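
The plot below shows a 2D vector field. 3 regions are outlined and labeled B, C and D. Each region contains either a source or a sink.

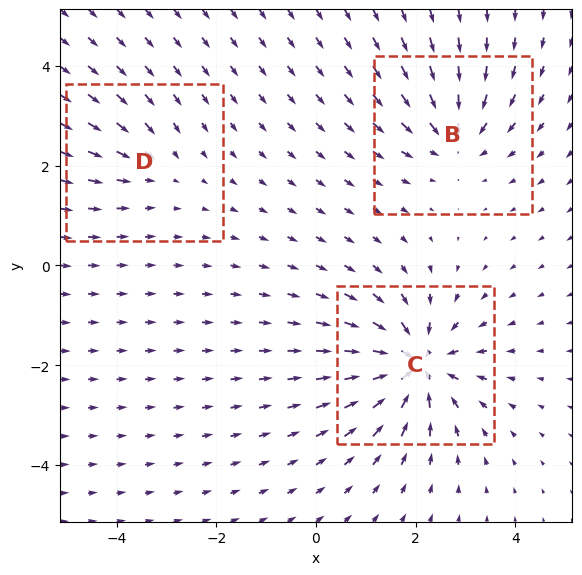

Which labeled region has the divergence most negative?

C

Divergence at each region's feature centre — B: about -4, C: about -6, D: about -2. Region C is most negative.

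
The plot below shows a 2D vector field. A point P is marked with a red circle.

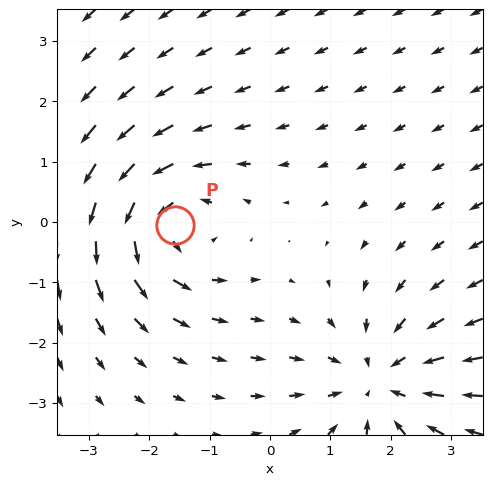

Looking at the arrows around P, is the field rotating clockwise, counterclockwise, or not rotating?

counterclockwise

Near P at (-1.6, -0.1) the arrows circulate counterclockwise. The curl (z-component) there is about +5; positive curl means counterclockwise rotation.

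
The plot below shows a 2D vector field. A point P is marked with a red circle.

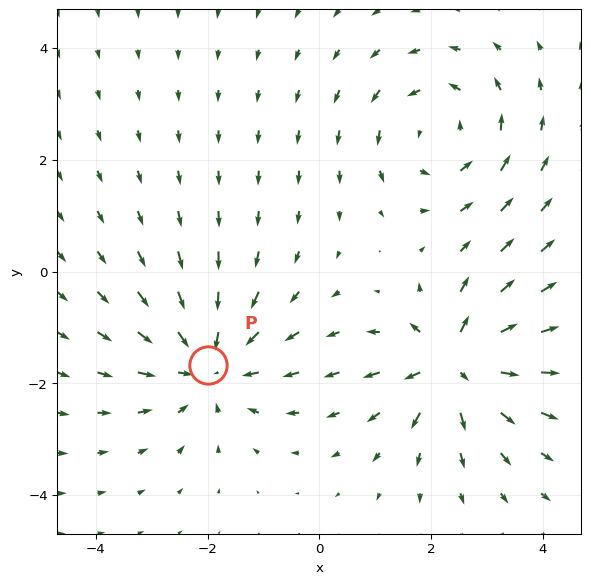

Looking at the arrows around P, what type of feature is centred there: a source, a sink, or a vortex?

sink

At P (-2.0, -1.7) the arrows converge inward. Divergence about -4, curl ≈0 — negative divergence with near-zero curl is a sink.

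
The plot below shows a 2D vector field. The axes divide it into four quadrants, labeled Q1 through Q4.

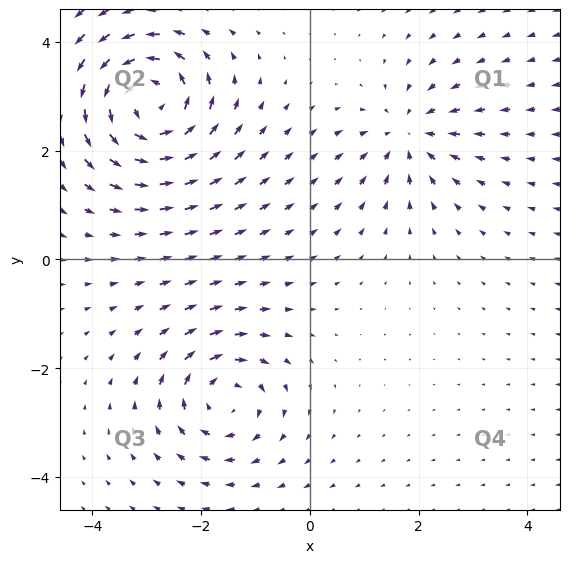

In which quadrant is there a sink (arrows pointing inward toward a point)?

The sink sits at approximately (1.8, 2.3), which lies in quadrant Q1. The divergence there is about -4, negative as expected for a sink.

Q1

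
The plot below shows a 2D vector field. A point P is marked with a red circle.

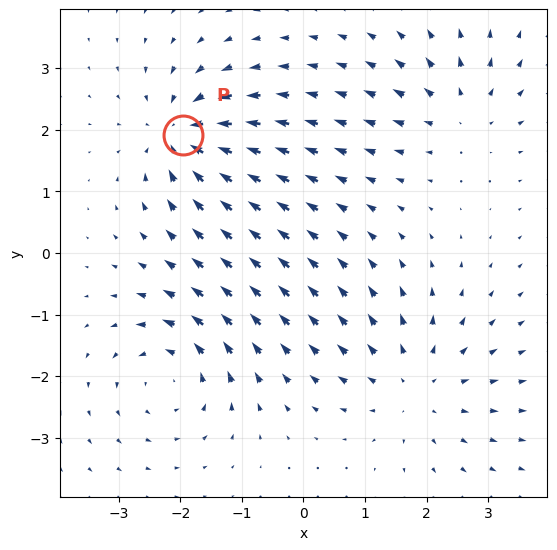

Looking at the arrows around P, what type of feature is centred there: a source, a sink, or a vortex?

sink

At P (-2.0, 1.9) the arrows converge inward. Divergence about -6, curl ≈0 — negative divergence with near-zero curl is a sink.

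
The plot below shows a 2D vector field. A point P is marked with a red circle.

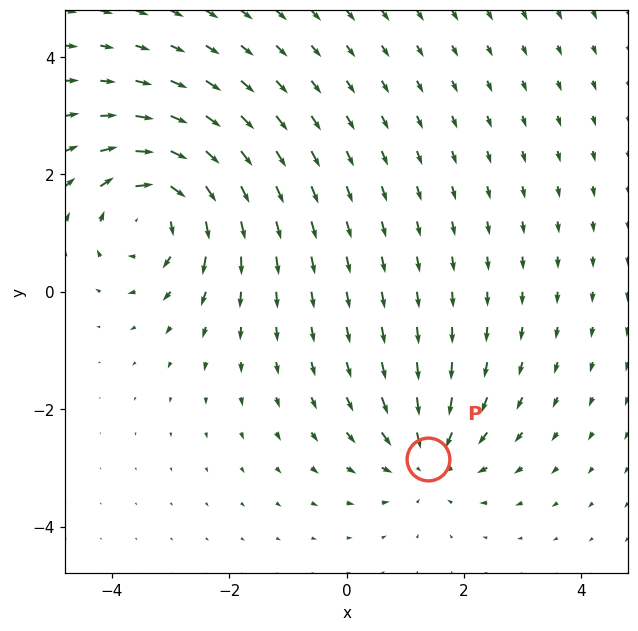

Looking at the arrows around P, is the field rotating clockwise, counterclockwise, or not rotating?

Near P at (1.4, -2.9) the arrows show no circulation. The curl there is ≈0.

not rotating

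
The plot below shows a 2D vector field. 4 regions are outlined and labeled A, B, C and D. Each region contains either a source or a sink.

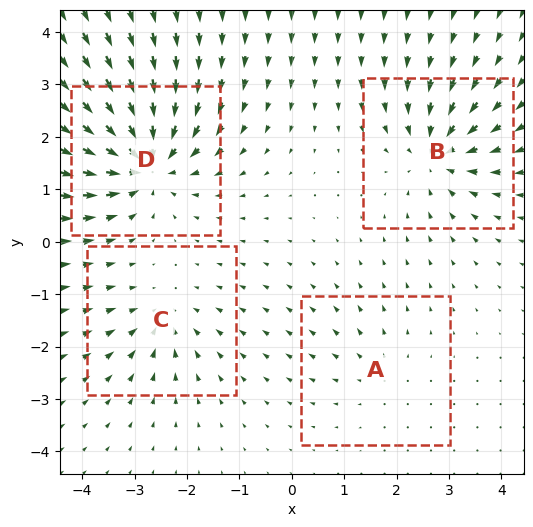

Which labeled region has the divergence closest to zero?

A

Divergence at each region's feature centre — A: about +2, B: about -6, C: about -4, D: about -8. Region A is closest to zero.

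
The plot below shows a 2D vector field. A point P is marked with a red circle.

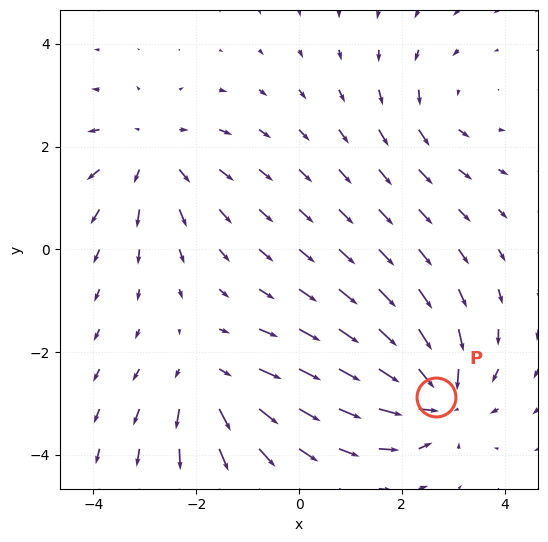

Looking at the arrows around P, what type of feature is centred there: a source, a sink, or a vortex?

sink

At P (2.7, -2.9) the arrows converge inward. Divergence about -5, curl ≈0 — negative divergence with near-zero curl is a sink.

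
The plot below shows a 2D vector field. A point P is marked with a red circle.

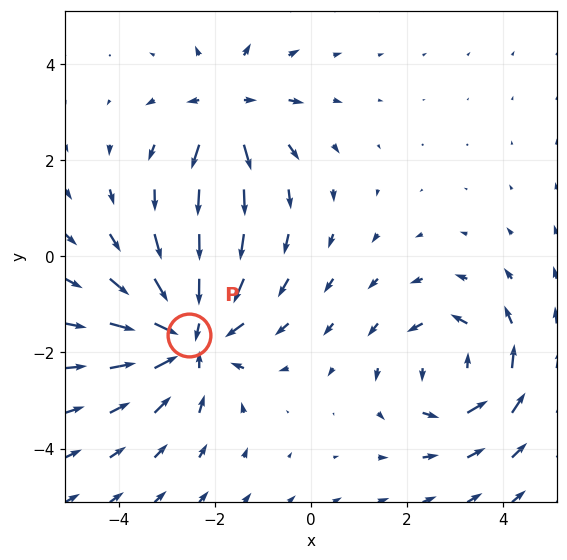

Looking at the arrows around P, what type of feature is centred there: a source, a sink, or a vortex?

At P (-2.5, -1.6) the arrows converge inward. Divergence about -4, curl ≈0 — negative divergence with near-zero curl is a sink.

sink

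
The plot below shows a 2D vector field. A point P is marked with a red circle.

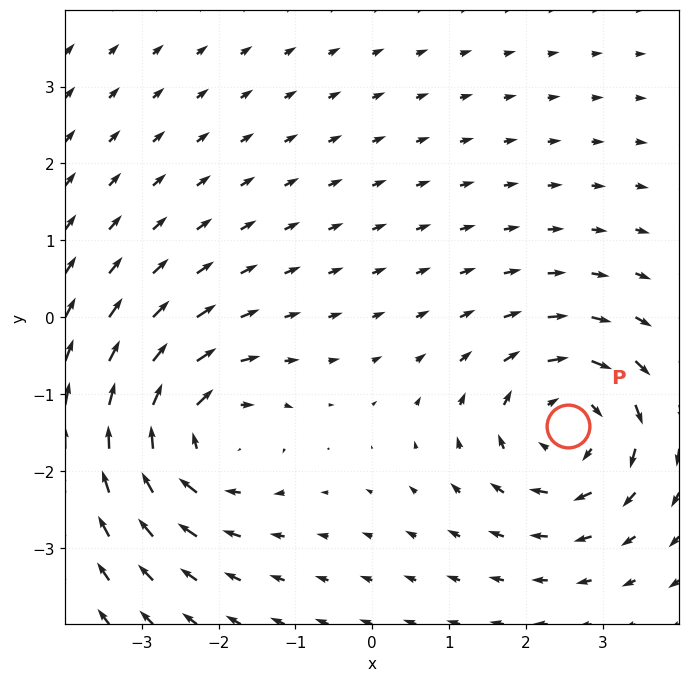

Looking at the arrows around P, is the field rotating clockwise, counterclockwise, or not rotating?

clockwise

Near P at (2.5, -1.4) the arrows circulate clockwise. The curl (z-component) there is about -6; negative curl means clockwise rotation.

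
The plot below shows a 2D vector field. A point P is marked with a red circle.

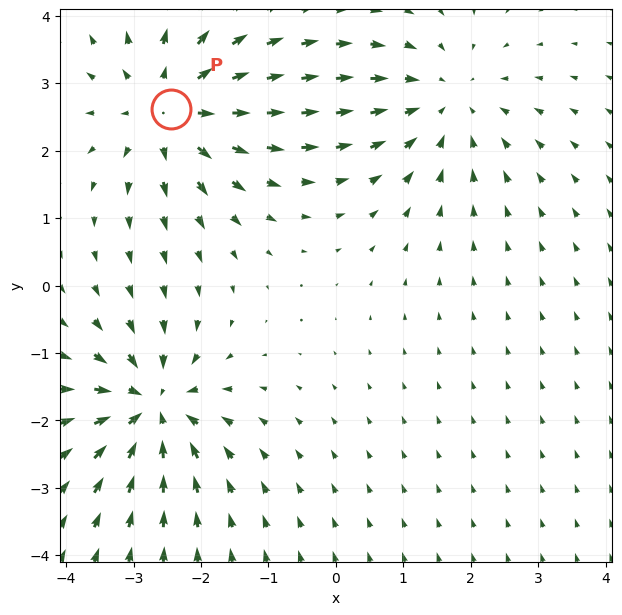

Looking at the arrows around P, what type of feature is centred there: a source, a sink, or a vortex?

At P (-2.5, 2.6) the arrows spread outward. Divergence about +5, curl ≈0 — positive divergence with near-zero curl is a source.

source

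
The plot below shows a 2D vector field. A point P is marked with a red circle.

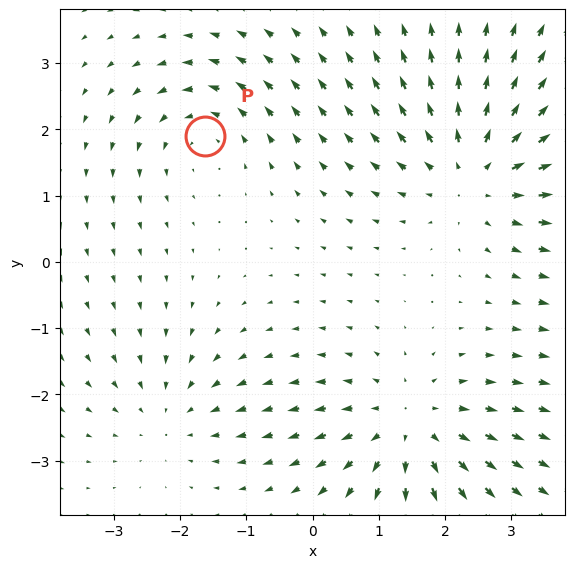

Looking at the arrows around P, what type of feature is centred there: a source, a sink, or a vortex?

At P (-1.6, 1.9) the arrows circulate counterclockwise. Divergence ≈0, curl about +3 — near-zero divergence with nonzero curl is a vortex.

vortex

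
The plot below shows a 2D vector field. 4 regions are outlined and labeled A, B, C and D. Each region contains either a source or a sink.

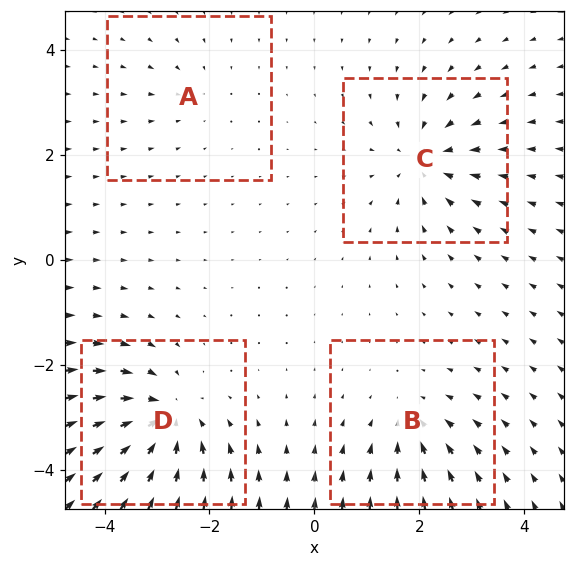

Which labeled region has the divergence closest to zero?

A

Divergence at each region's feature centre — A: about -2, B: about -4, C: about -5, D: about -7. Region A is closest to zero.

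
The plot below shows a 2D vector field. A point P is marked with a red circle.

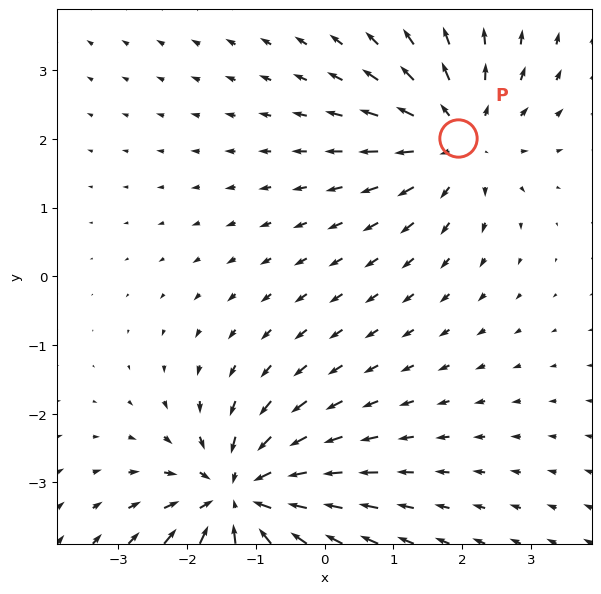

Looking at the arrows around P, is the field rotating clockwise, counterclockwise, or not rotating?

Near P at (1.9, 2.0) the arrows show no circulation. The curl there is ≈0.

not rotating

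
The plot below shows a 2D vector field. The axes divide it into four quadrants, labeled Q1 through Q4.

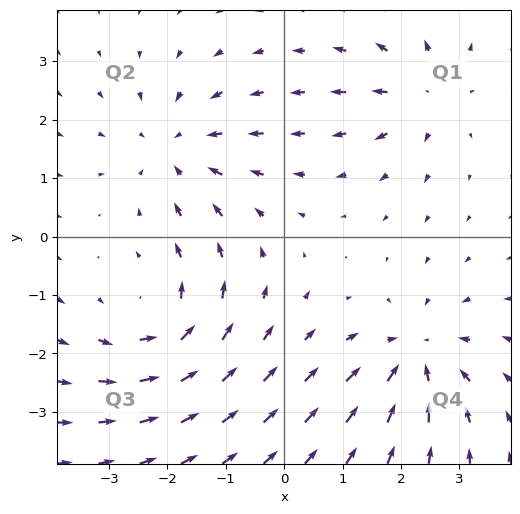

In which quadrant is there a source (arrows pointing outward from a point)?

Q1

The source sits at approximately (2.4, 2.4), which lies in quadrant Q1. The divergence there is about +4, positive as expected for a source.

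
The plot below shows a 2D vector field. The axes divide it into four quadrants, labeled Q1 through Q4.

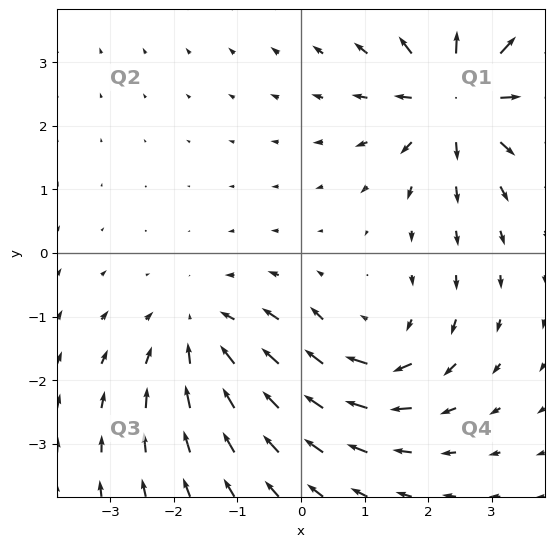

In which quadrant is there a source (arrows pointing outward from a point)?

The source sits at approximately (2.5, 2.5), which lies in quadrant Q1. The divergence there is about +6, positive as expected for a source.

Q1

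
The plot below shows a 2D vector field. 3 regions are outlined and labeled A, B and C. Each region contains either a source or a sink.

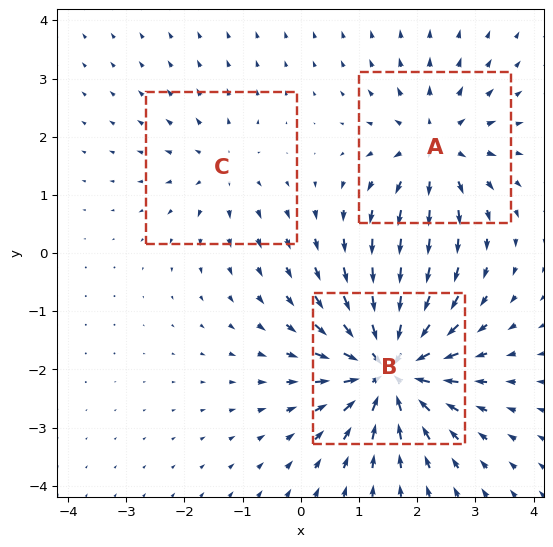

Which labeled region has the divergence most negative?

Divergence at each region's feature centre — A: about +4, B: about -6, C: about +2. Region B is most negative.

B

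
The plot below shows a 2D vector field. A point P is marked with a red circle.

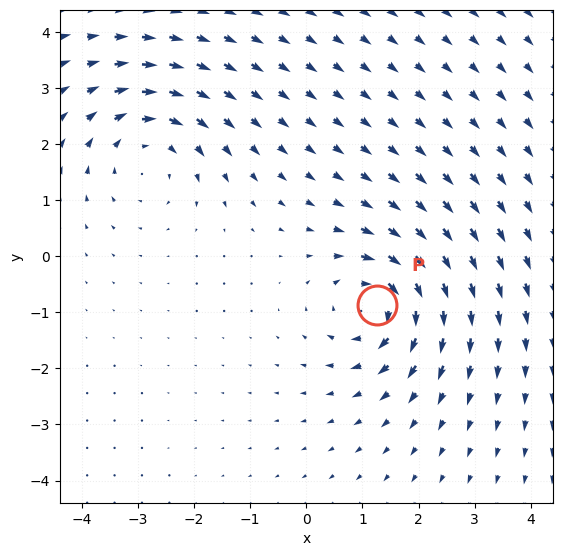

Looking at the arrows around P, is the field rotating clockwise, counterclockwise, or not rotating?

Near P at (1.3, -0.9) the arrows circulate clockwise. The curl (z-component) there is about -7; negative curl means clockwise rotation.

clockwise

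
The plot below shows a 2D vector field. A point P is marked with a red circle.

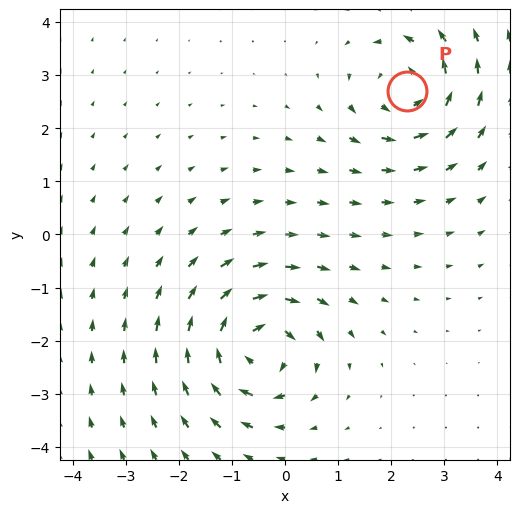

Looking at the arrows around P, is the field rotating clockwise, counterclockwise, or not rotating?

Near P at (2.3, 2.7) the arrows circulate counterclockwise. The curl (z-component) there is about +5; positive curl means counterclockwise rotation.

counterclockwise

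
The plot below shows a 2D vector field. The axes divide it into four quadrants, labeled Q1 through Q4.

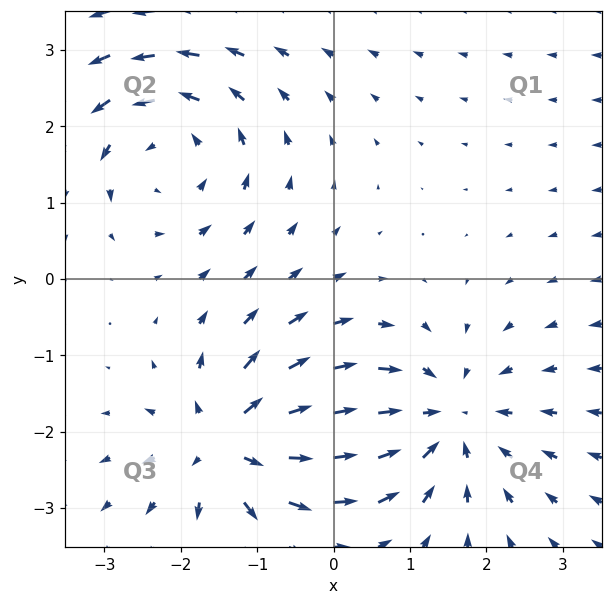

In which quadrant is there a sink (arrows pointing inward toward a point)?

Q4

The sink sits at approximately (1.4, -1.8), which lies in quadrant Q4. The divergence there is about -3, negative as expected for a sink.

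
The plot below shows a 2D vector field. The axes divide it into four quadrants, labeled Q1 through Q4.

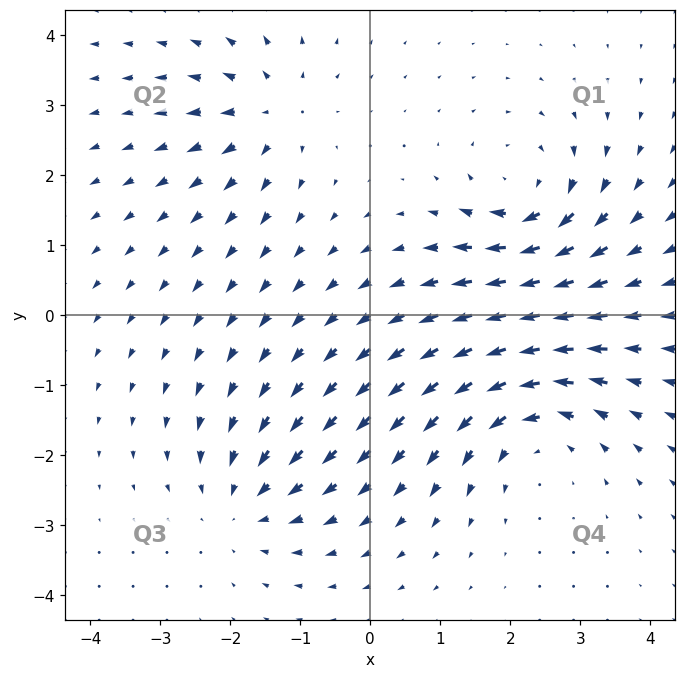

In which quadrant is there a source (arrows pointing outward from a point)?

Q2

The source sits at approximately (-1.4, 2.9), which lies in quadrant Q2. The divergence there is about +4, positive as expected for a source.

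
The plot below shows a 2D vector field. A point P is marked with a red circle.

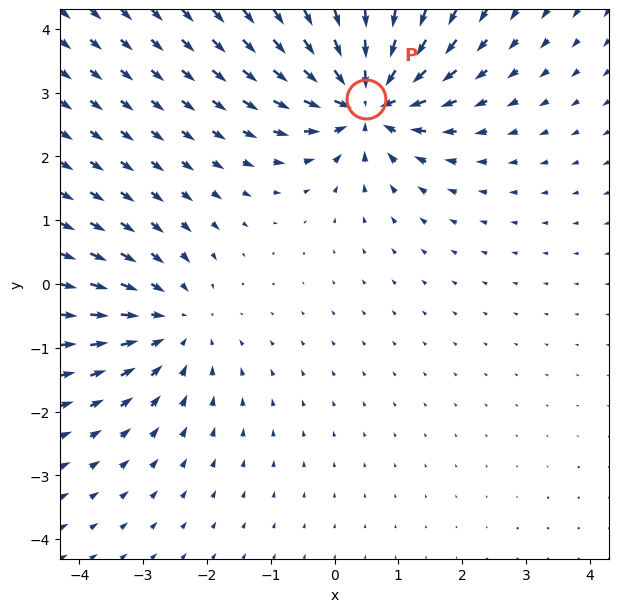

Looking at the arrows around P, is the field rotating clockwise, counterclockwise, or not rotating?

Near P at (0.5, 2.9) the arrows show no circulation. The curl there is ≈0.

not rotating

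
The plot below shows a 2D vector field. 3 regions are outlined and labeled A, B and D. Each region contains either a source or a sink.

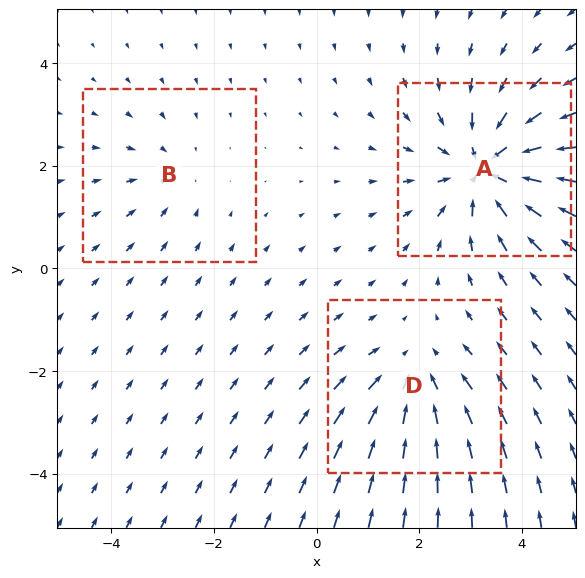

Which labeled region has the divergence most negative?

A

Divergence at each region's feature centre — A: about -5, B: about -2, D: about -3. Region A is most negative.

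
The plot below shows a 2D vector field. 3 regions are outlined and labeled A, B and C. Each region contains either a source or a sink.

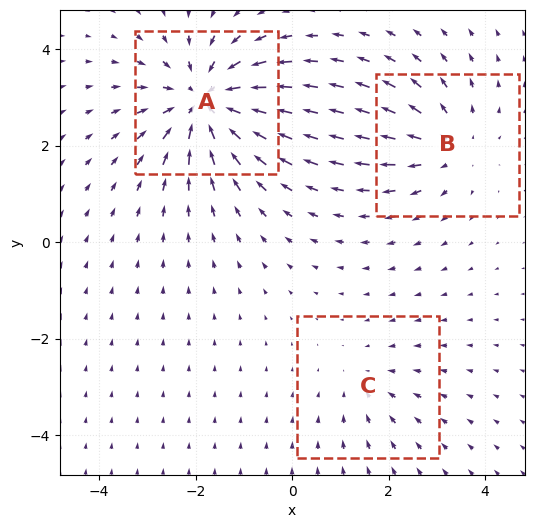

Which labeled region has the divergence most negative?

Divergence at each region's feature centre — A: about -5, B: about +3, C: about -2. Region A is most negative.

A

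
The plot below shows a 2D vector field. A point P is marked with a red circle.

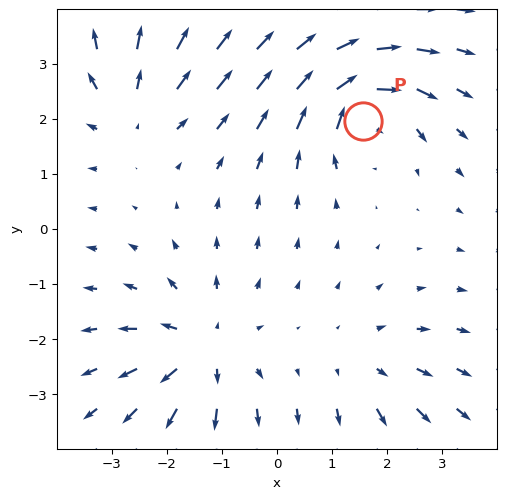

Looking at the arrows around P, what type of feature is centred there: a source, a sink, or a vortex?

vortex

At P (1.6, 2.0) the arrows circulate clockwise. Divergence ≈0, curl about -7 — near-zero divergence with nonzero curl is a vortex.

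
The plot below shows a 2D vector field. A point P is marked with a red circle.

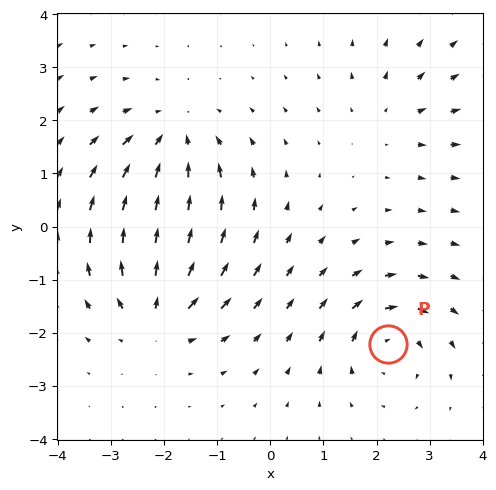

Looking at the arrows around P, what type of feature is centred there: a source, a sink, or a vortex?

vortex

At P (2.2, -2.2) the arrows circulate clockwise. Divergence ≈0, curl about -5 — near-zero divergence with nonzero curl is a vortex.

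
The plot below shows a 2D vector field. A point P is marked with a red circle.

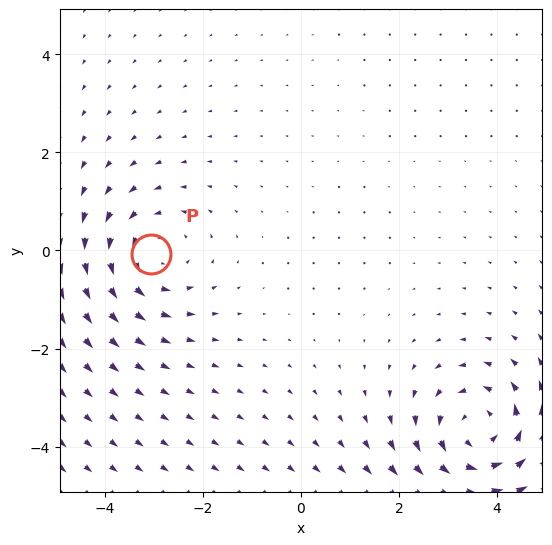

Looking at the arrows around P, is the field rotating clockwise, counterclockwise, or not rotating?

counterclockwise

Near P at (-3.1, -0.1) the arrows circulate counterclockwise. The curl (z-component) there is about +3; positive curl means counterclockwise rotation.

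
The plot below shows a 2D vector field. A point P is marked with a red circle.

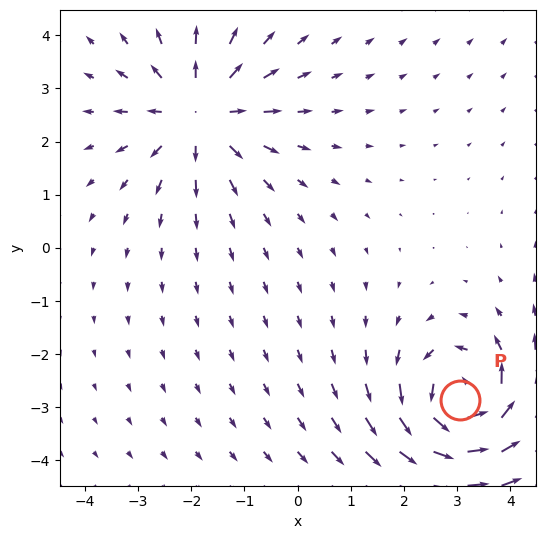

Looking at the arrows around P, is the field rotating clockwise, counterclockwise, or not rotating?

Near P at (3.1, -2.9) the arrows circulate counterclockwise. The curl (z-component) there is about +5; positive curl means counterclockwise rotation.

counterclockwise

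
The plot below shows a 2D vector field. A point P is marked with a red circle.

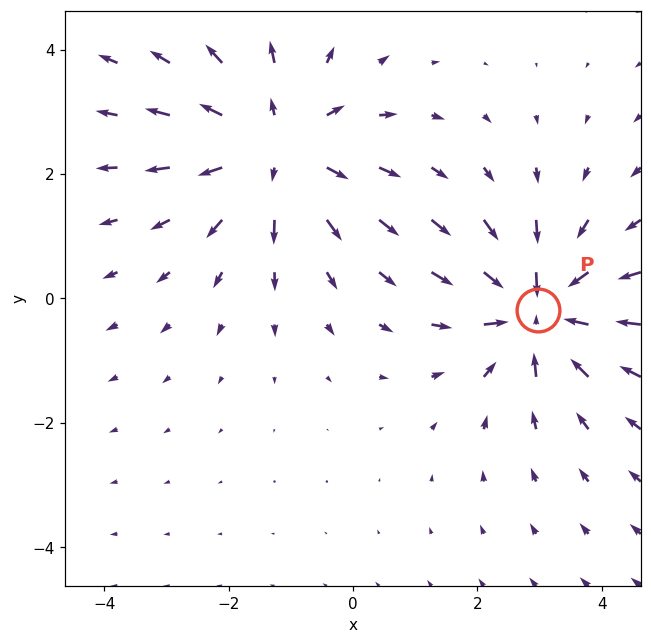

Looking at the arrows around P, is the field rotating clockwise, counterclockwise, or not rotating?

not rotating

Near P at (3.0, -0.2) the arrows show no circulation. The curl there is ≈0.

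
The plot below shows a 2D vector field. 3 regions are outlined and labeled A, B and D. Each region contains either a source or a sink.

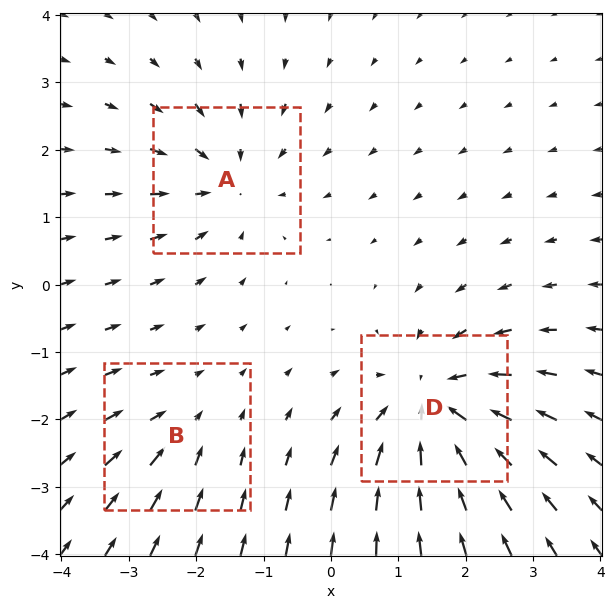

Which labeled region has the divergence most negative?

D

Divergence at each region's feature centre — A: about -3, B: about -2, D: about -5. Region D is most negative.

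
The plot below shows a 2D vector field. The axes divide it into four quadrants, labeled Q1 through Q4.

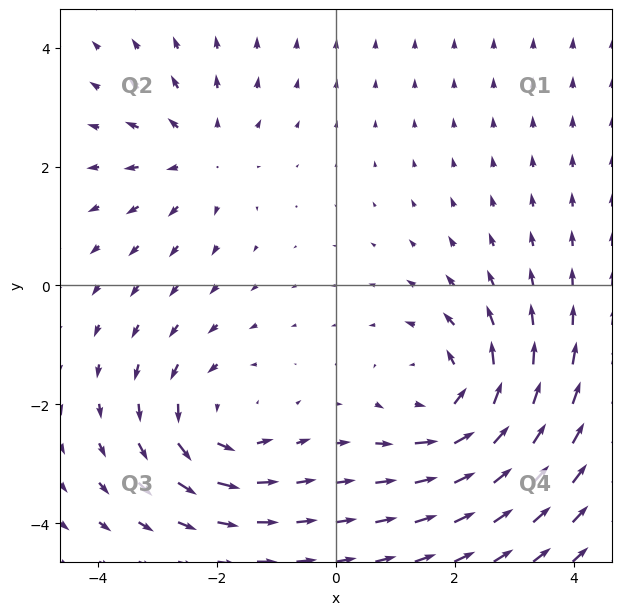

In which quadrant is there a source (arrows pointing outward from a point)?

Q2

The source sits at approximately (-2.3, 2.2), which lies in quadrant Q2. The divergence there is about +2, positive as expected for a source.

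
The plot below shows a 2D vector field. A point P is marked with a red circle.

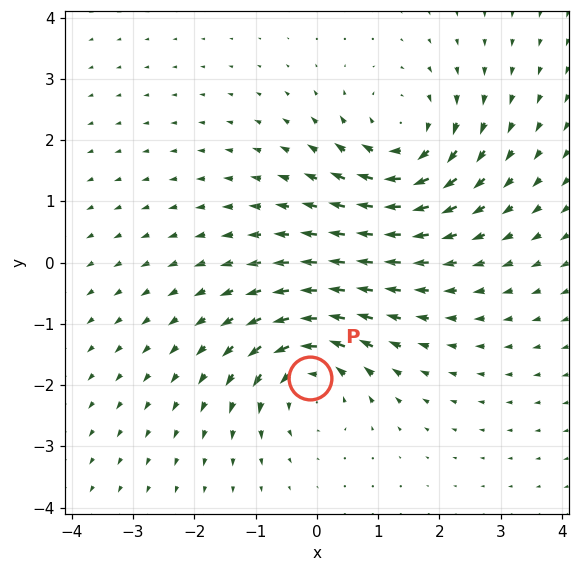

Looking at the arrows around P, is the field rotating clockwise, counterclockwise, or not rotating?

counterclockwise

Near P at (-0.1, -1.9) the arrows circulate counterclockwise. The curl (z-component) there is about +5; positive curl means counterclockwise rotation.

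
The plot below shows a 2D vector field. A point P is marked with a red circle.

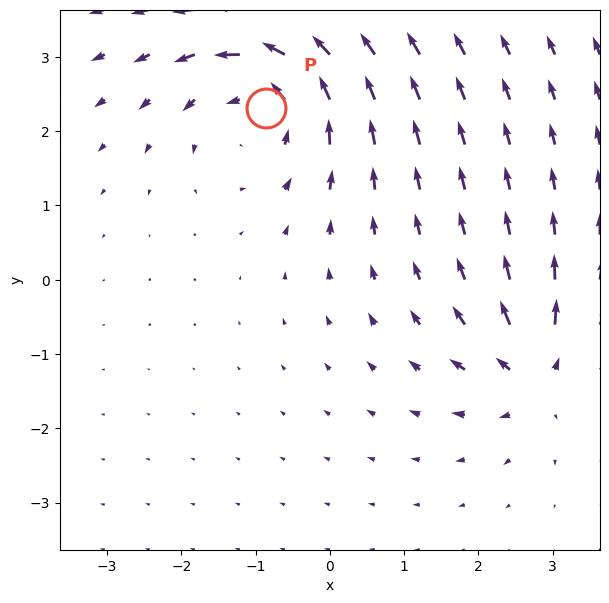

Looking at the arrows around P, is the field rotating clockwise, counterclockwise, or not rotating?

Near P at (-0.9, 2.3) the arrows circulate counterclockwise. The curl (z-component) there is about +5; positive curl means counterclockwise rotation.

counterclockwise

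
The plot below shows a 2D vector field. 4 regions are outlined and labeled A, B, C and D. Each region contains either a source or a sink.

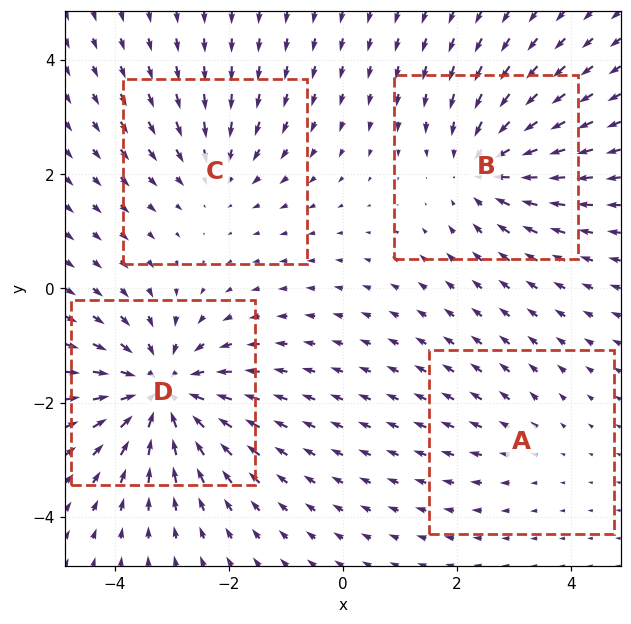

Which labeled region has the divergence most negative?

D

Divergence at each region's feature centre — A: about +2, B: about -5, C: about -3, D: about -7. Region D is most negative.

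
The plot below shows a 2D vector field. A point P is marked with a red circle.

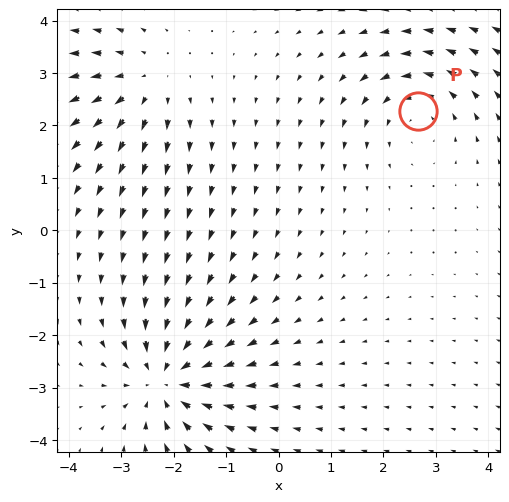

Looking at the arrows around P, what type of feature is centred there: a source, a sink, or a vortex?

vortex

At P (2.7, 2.3) the arrows circulate counterclockwise. Divergence ≈0, curl about +3 — near-zero divergence with nonzero curl is a vortex.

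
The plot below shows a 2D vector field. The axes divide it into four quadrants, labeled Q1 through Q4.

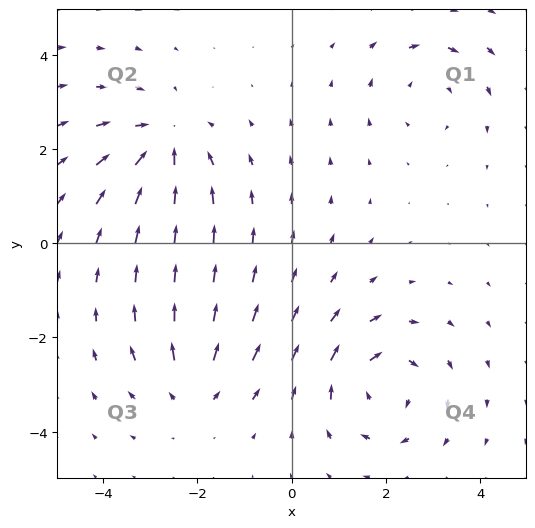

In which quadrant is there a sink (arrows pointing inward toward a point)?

Q2

The sink sits at approximately (-2.7, 2.1), which lies in quadrant Q2. The divergence there is about -4, negative as expected for a sink.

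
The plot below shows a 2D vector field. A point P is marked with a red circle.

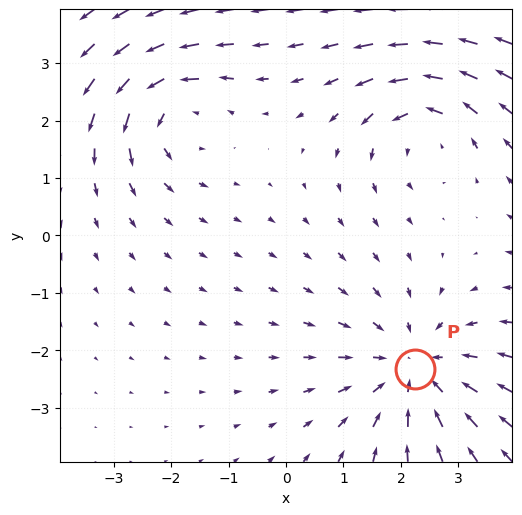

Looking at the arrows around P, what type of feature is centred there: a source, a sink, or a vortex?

At P (2.2, -2.3) the arrows converge inward. Divergence about -3, curl ≈0 — negative divergence with near-zero curl is a sink.

sink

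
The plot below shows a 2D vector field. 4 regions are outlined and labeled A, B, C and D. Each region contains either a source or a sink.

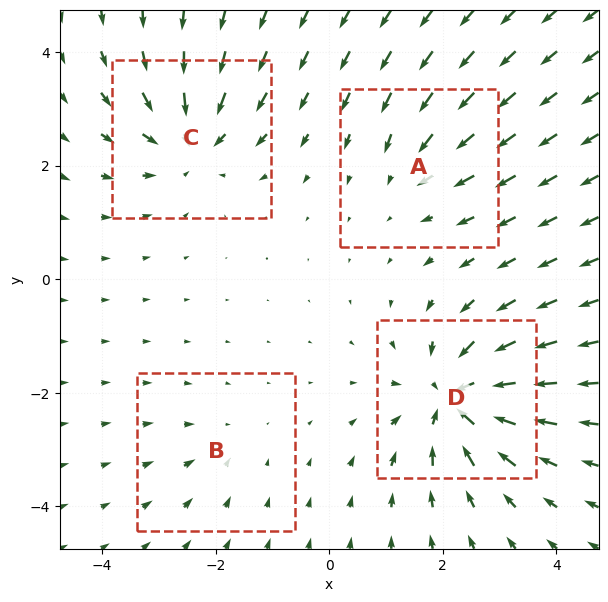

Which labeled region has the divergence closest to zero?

B

Divergence at each region's feature centre — A: about -4, B: about -2, C: about -6, D: about -8. Region B is closest to zero.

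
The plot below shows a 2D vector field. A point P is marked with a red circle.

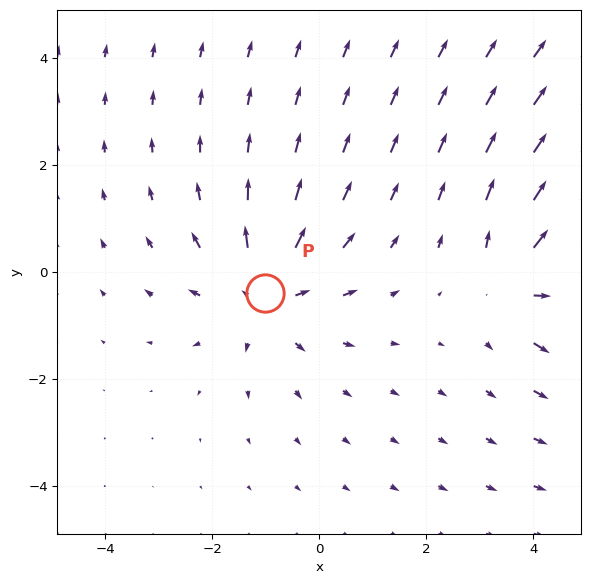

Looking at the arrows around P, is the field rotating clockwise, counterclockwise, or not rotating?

Near P at (-1.0, -0.4) the arrows show no circulation. The curl there is ≈0.

not rotating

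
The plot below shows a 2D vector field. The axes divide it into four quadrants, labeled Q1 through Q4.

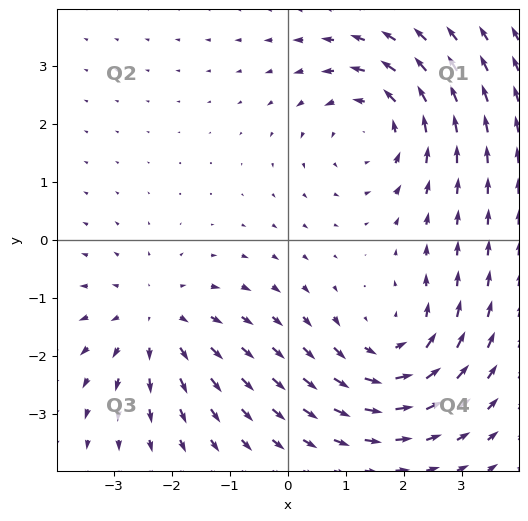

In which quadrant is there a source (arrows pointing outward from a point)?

Q3

The source sits at approximately (-2.3, -1.4), which lies in quadrant Q3. The divergence there is about +4, positive as expected for a source.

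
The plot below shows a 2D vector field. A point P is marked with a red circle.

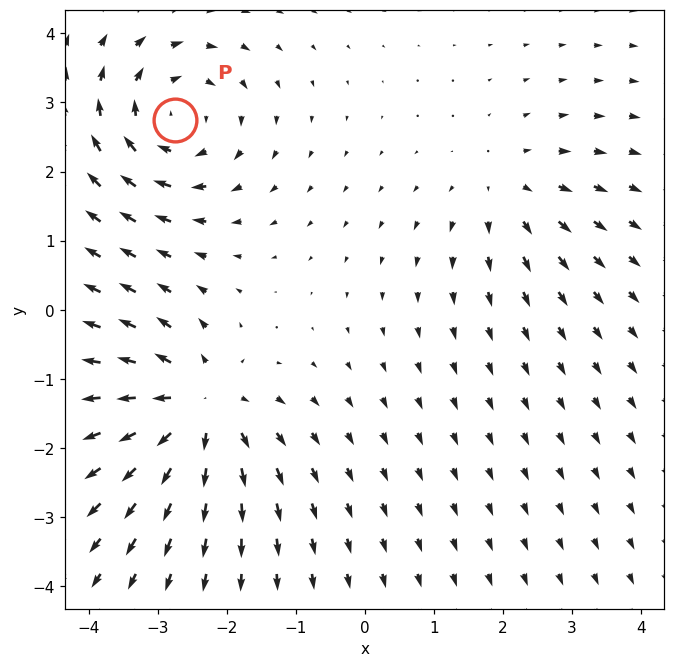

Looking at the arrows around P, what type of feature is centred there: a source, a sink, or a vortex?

At P (-2.7, 2.7) the arrows circulate clockwise. Divergence ≈0, curl about -5 — near-zero divergence with nonzero curl is a vortex.

vortex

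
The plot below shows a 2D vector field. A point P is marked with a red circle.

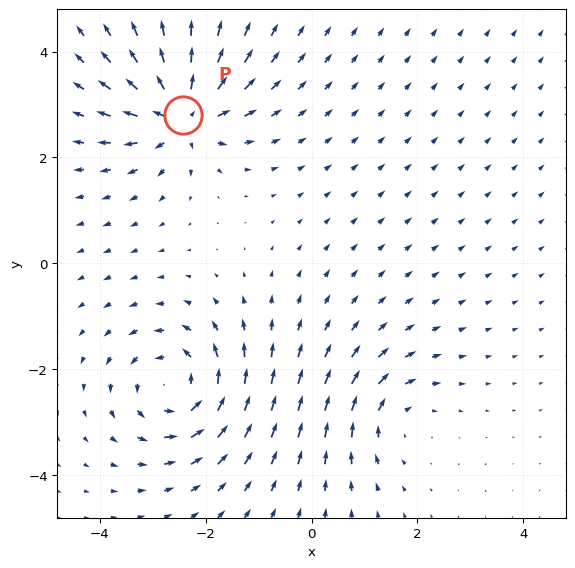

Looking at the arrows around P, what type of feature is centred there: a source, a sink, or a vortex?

At P (-2.4, 2.8) the arrows spread outward. Divergence about +7, curl ≈0 — positive divergence with near-zero curl is a source.

source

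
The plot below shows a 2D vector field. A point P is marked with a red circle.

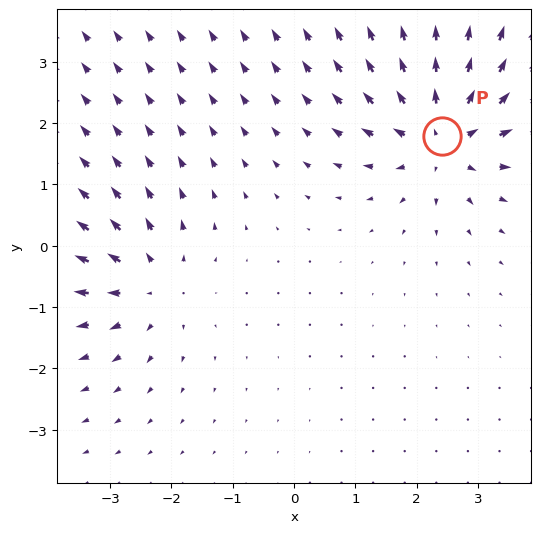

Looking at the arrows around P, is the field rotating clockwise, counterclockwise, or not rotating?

Near P at (2.4, 1.8) the arrows show no circulation. The curl there is ≈0.

not rotating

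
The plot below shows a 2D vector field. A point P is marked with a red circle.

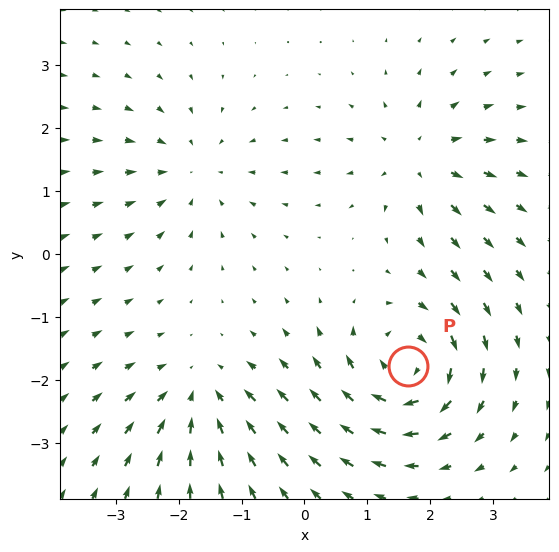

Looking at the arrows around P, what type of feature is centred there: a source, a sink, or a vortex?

At P (1.6, -1.8) the arrows circulate clockwise. Divergence ≈0, curl about -6 — near-zero divergence with nonzero curl is a vortex.

vortex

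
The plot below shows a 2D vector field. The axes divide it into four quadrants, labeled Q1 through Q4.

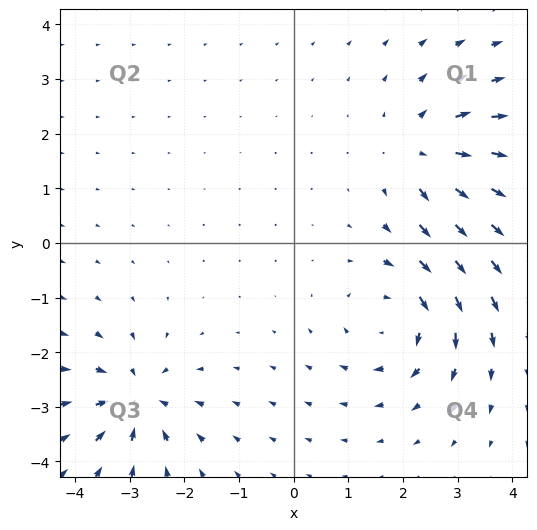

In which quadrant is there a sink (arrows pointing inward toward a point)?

Q3

The sink sits at approximately (-2.9, -2.9), which lies in quadrant Q3. The divergence there is about -6, negative as expected for a sink.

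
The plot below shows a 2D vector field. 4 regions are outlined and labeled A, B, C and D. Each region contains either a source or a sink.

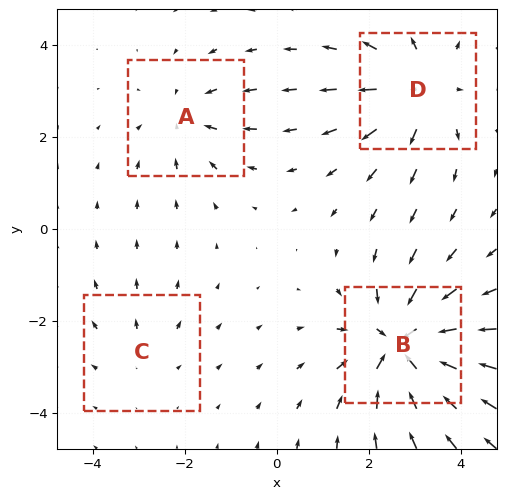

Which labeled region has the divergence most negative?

B

Divergence at each region's feature centre — A: about -3, B: about -7, C: about +2, D: about +5. Region B is most negative.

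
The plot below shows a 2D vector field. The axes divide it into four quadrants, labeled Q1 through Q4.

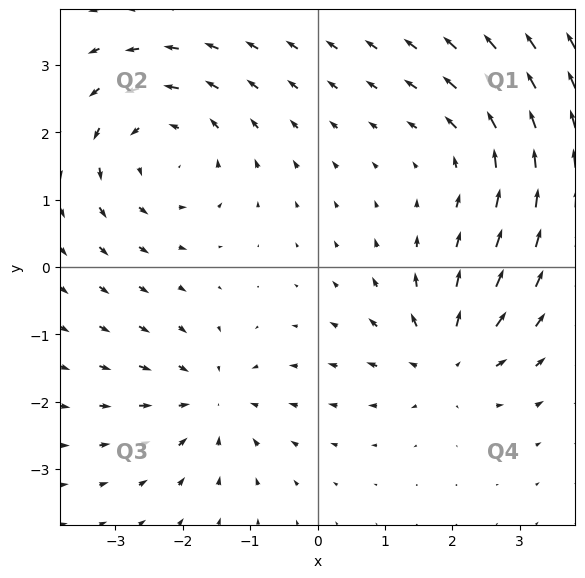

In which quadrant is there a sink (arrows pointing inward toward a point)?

Q3

The sink sits at approximately (-1.6, -2.0), which lies in quadrant Q3. The divergence there is about -4, negative as expected for a sink.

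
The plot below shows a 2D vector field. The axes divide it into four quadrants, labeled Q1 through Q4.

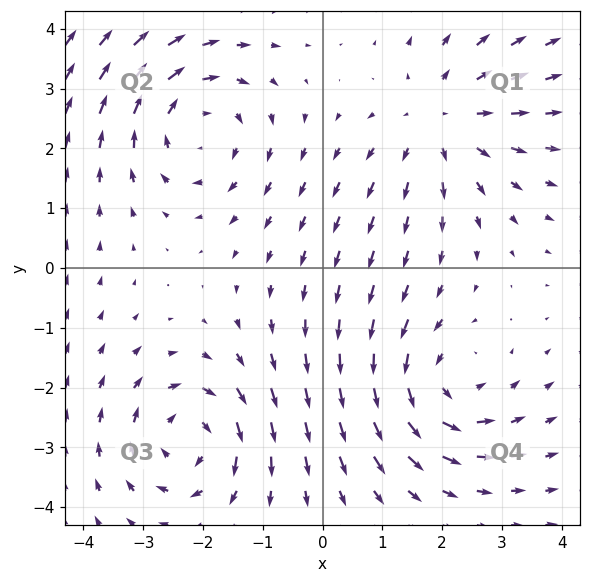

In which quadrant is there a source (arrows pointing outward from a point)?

The source sits at approximately (2.0, 2.5), which lies in quadrant Q1. The divergence there is about +3, positive as expected for a source.

Q1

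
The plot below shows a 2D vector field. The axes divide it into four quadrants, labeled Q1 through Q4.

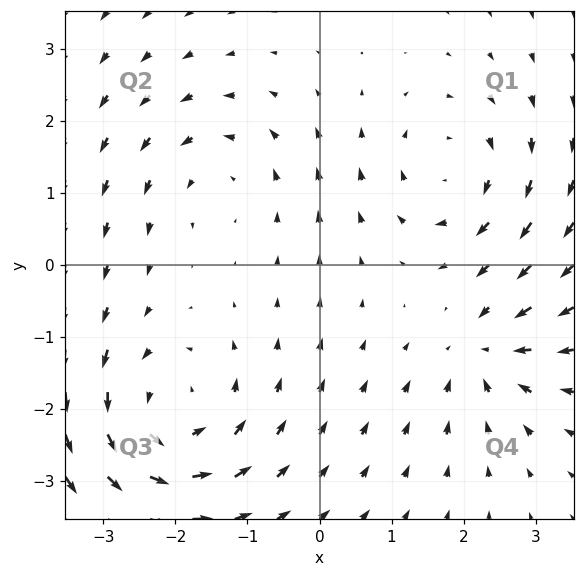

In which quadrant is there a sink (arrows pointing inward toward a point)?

The sink sits at approximately (2.3, -1.2), which lies in quadrant Q4. The divergence there is about -4, negative as expected for a sink.

Q4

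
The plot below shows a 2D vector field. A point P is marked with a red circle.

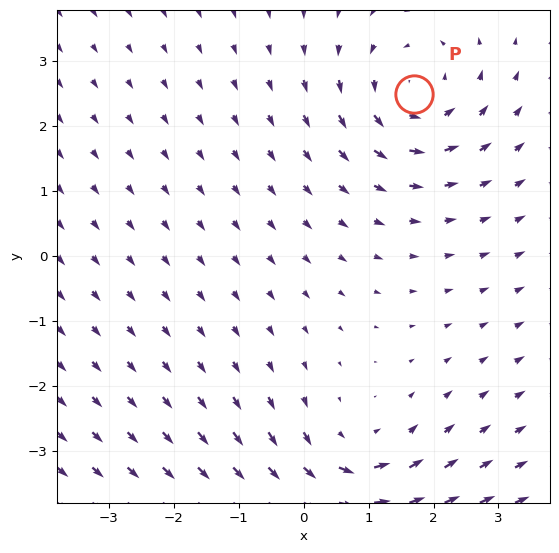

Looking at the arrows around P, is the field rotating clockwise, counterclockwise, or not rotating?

Near P at (1.7, 2.5) the arrows circulate counterclockwise. The curl (z-component) there is about +3; positive curl means counterclockwise rotation.

counterclockwise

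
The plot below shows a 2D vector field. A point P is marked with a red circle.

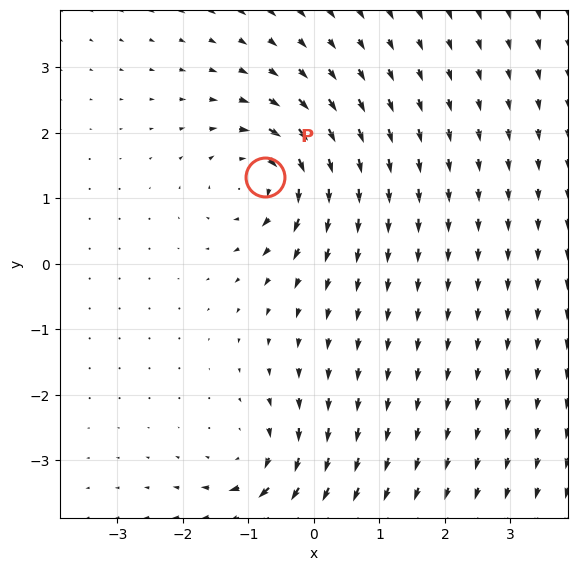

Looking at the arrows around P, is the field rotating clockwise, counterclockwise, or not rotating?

Near P at (-0.7, 1.3) the arrows circulate clockwise. The curl (z-component) there is about -5; negative curl means clockwise rotation.

clockwise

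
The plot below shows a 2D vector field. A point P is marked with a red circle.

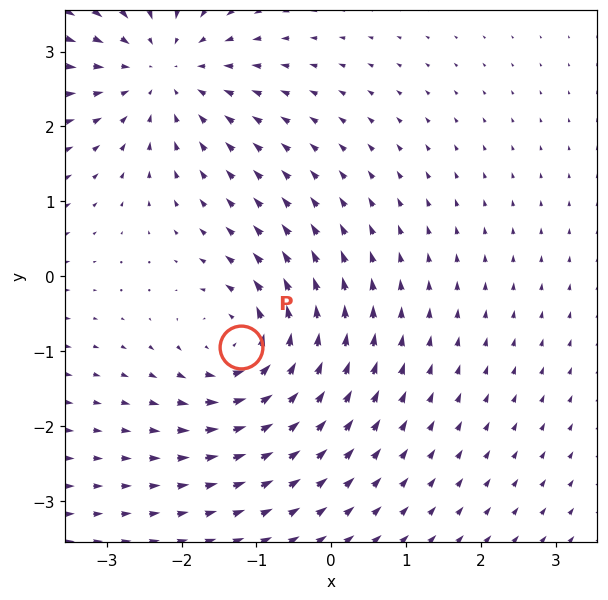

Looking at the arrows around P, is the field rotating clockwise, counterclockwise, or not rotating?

Near P at (-1.2, -0.9) the arrows circulate counterclockwise. The curl (z-component) there is about +4; positive curl means counterclockwise rotation.

counterclockwise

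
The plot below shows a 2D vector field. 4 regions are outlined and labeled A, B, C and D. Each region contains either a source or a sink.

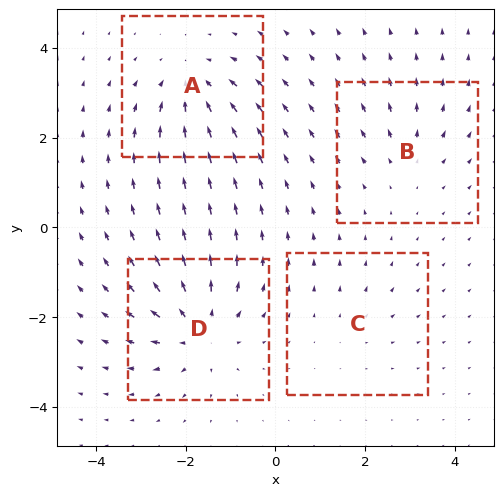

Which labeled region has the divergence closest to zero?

Divergence at each region's feature centre — A: about -5, B: about +3, C: about +2, D: about +7. Region C is closest to zero.

C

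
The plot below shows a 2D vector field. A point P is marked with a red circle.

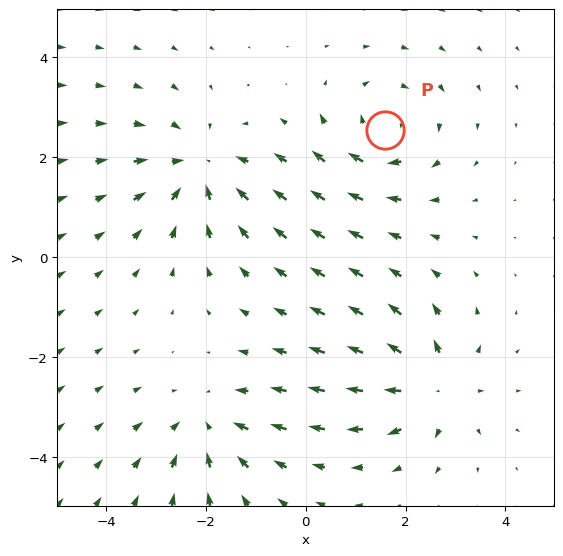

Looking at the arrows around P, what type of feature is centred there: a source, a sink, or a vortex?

vortex

At P (1.6, 2.5) the arrows circulate clockwise. Divergence ≈0, curl about -4 — near-zero divergence with nonzero curl is a vortex.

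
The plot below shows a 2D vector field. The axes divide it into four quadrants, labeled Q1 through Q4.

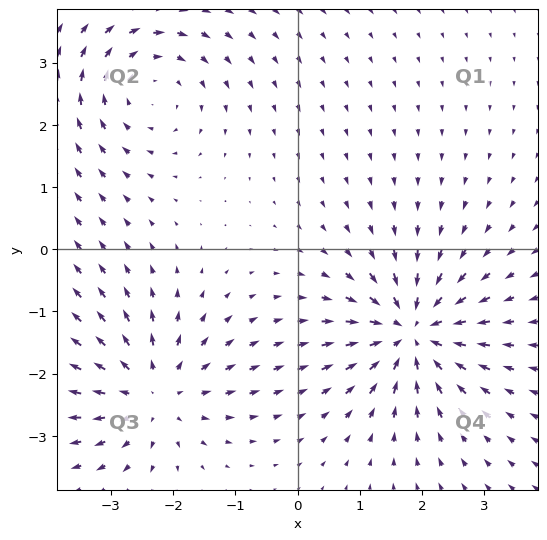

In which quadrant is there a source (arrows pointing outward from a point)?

Q3

The source sits at approximately (-2.3, -2.3), which lies in quadrant Q3. The divergence there is about +5, positive as expected for a source.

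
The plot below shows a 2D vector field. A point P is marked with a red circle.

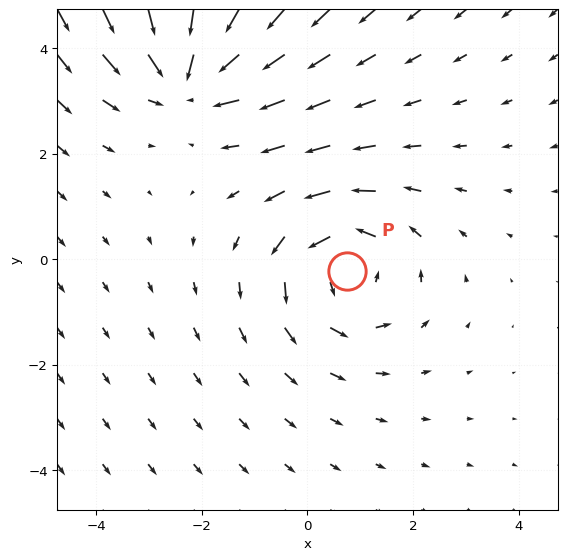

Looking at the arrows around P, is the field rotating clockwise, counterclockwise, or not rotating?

counterclockwise

Near P at (0.7, -0.2) the arrows circulate counterclockwise. The curl (z-component) there is about +3; positive curl means counterclockwise rotation.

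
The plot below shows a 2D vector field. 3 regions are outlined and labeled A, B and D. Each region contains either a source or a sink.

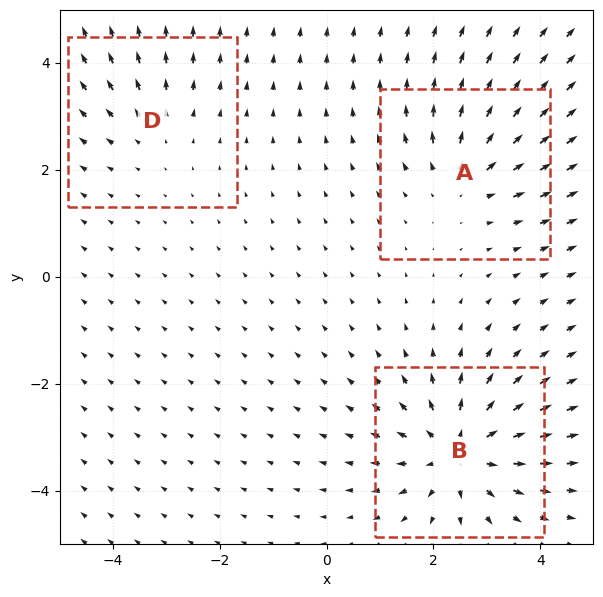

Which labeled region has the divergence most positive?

Divergence at each region's feature centre — A: about +3, B: about +5, D: about +2. Region B is most positive.

B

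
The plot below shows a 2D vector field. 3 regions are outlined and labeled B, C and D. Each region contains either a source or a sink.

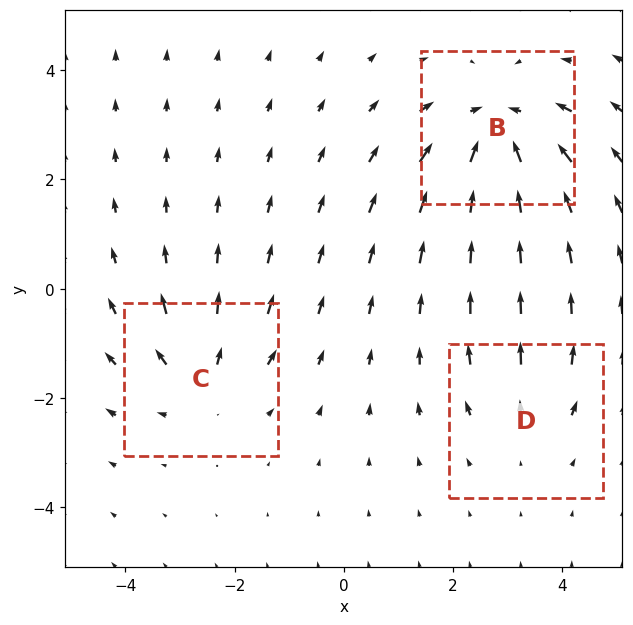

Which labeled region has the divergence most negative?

Divergence at each region's feature centre — B: about -5, C: about +3, D: about +2. Region B is most negative.

B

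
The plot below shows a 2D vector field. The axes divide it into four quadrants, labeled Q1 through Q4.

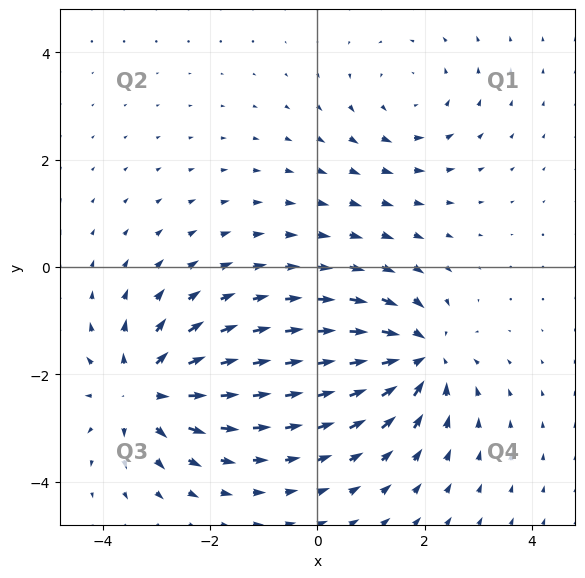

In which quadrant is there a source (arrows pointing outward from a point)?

Q3

The source sits at approximately (-3.2, -2.3), which lies in quadrant Q3. The divergence there is about +5, positive as expected for a source.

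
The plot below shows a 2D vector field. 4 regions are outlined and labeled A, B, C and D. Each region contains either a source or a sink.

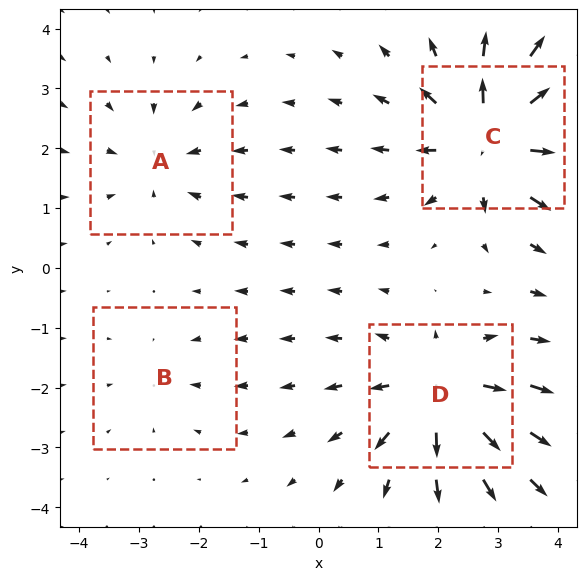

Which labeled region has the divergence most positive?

C

Divergence at each region's feature centre — A: about -4, B: about -2, C: about +8, D: about +6. Region C is most positive.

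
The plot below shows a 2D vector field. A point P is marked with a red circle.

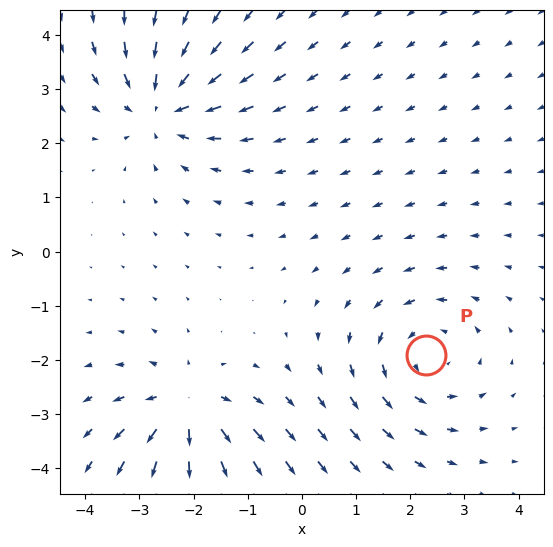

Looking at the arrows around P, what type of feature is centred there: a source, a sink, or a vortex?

At P (2.3, -1.9) the arrows circulate counterclockwise. Divergence ≈0, curl about +3 — near-zero divergence with nonzero curl is a vortex.

vortex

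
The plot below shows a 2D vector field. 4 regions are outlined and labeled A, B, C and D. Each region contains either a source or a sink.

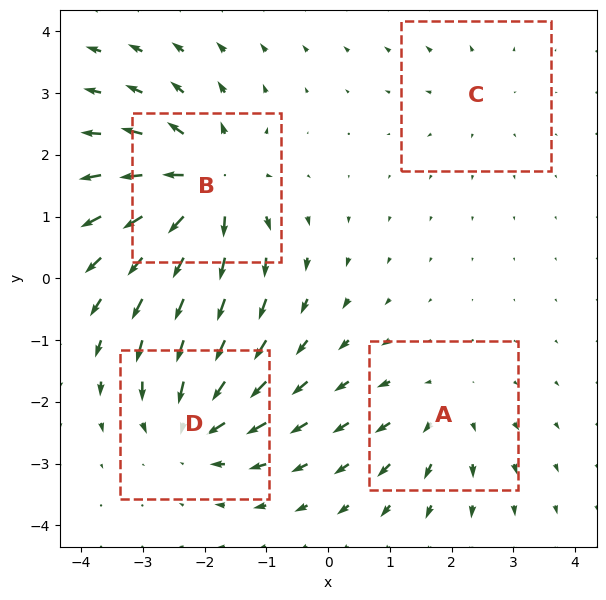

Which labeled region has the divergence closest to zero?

C

Divergence at each region's feature centre — A: about +4, B: about +8, C: about +2, D: about -6. Region C is closest to zero.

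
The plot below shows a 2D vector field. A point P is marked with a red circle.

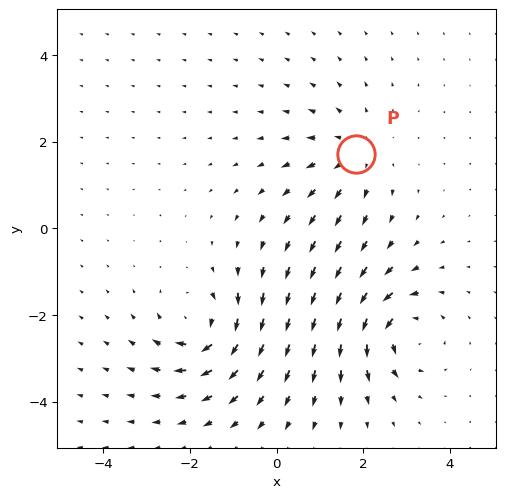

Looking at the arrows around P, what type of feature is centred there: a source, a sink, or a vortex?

At P (1.8, 1.7) the arrows spread outward. Divergence about +3, curl ≈0 — positive divergence with near-zero curl is a source.

source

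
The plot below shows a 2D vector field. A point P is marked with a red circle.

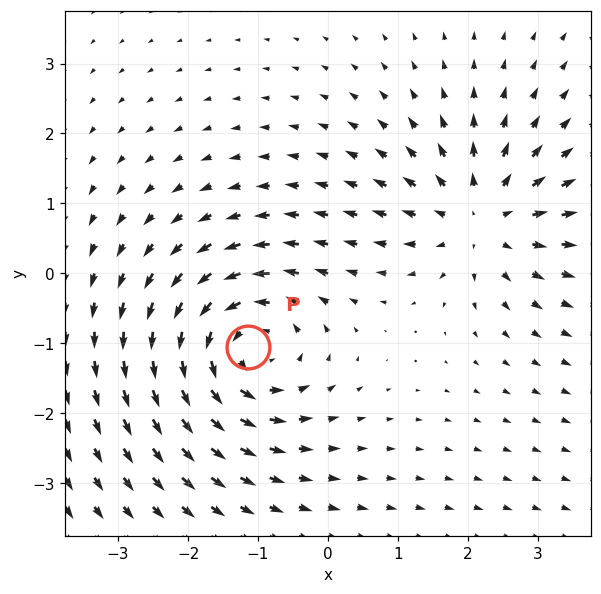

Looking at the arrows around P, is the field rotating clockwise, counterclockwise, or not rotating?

counterclockwise

Near P at (-1.1, -1.1) the arrows circulate counterclockwise. The curl (z-component) there is about +4; positive curl means counterclockwise rotation.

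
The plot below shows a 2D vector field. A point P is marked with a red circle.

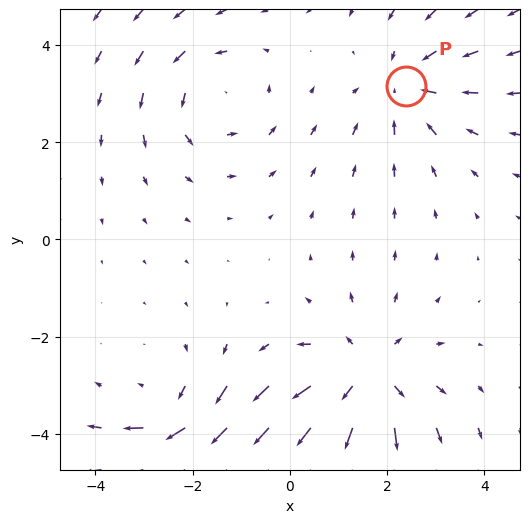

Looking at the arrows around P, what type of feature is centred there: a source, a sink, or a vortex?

sink

At P (2.4, 3.2) the arrows converge inward. Divergence about -2, curl ≈0 — negative divergence with near-zero curl is a sink.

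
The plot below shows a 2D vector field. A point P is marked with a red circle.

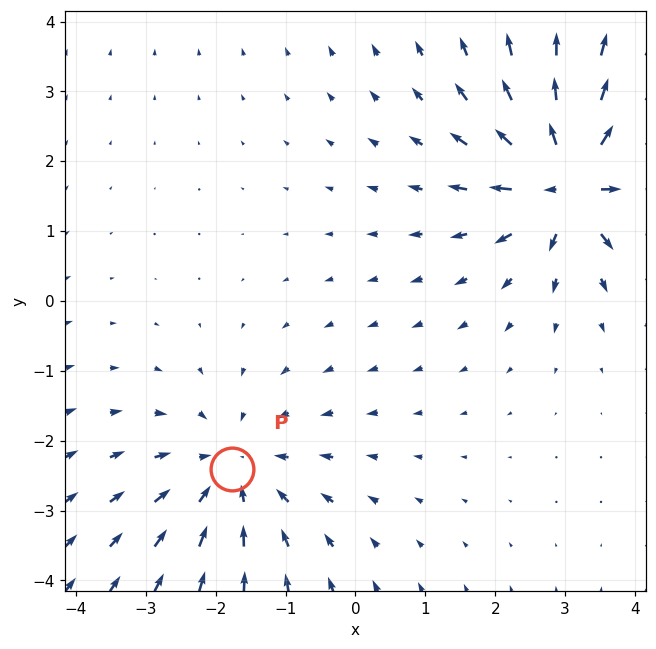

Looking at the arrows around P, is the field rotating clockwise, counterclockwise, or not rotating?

Near P at (-1.8, -2.4) the arrows show no circulation. The curl there is ≈0.

not rotating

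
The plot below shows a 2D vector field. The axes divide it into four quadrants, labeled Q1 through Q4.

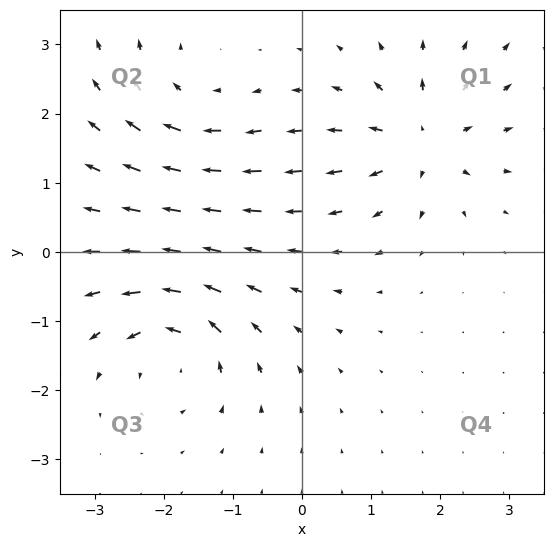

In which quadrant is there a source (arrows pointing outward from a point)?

Q1

The source sits at approximately (1.7, 1.6), which lies in quadrant Q1. The divergence there is about +6, positive as expected for a source.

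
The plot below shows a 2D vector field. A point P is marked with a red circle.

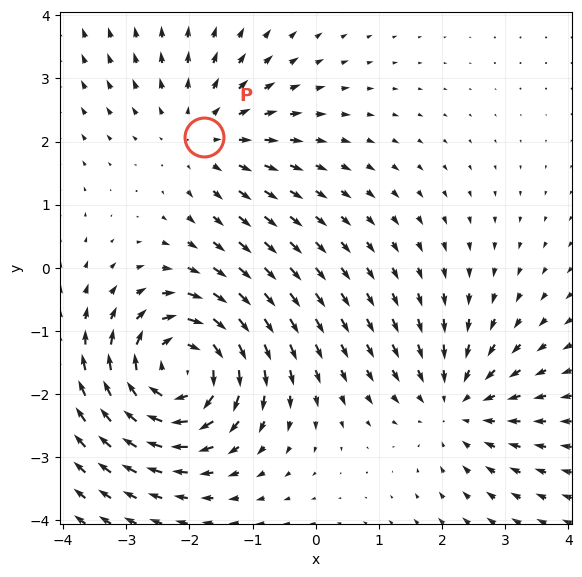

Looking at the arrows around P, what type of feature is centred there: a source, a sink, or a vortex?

At P (-1.8, 2.1) the arrows spread outward. Divergence about +3, curl ≈0 — positive divergence with near-zero curl is a source.

source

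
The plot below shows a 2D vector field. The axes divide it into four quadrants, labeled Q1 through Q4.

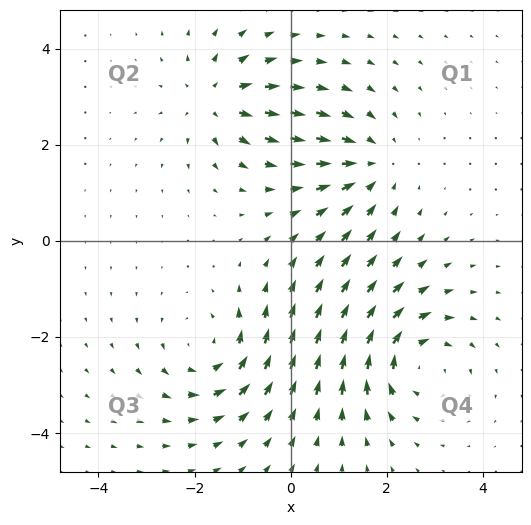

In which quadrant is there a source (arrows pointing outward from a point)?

Q2

The source sits at approximately (-1.5, 2.9), which lies in quadrant Q2. The divergence there is about +5, positive as expected for a source.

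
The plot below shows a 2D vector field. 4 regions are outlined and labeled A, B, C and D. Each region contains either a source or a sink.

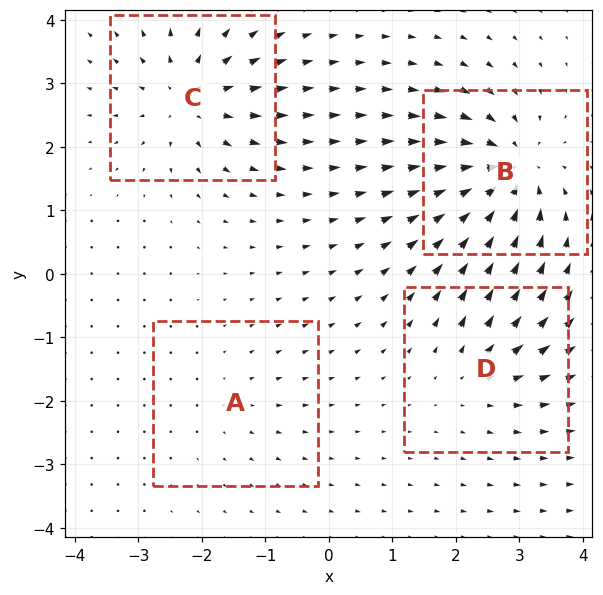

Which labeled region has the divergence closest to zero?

Divergence at each region's feature centre — A: about +2, B: about -8, C: about +6, D: about +4. Region A is closest to zero.

A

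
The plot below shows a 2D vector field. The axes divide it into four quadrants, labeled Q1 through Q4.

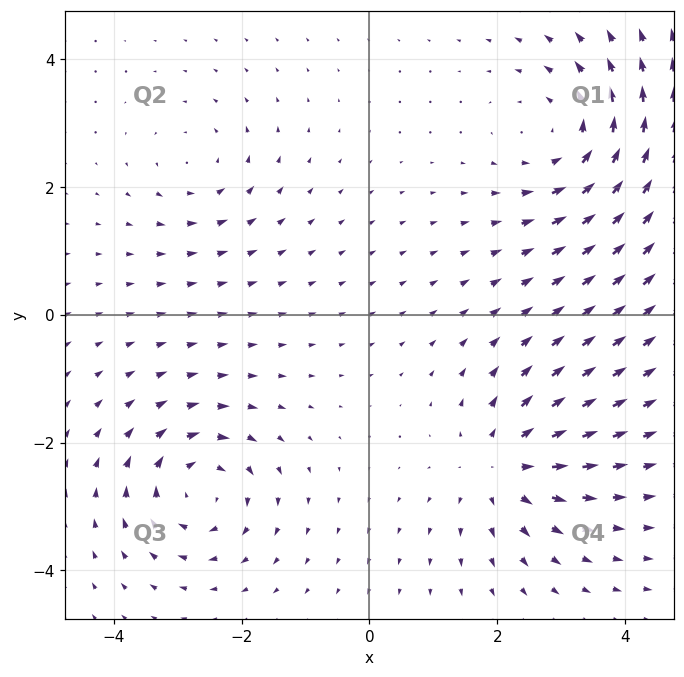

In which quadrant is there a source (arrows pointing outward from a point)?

Q4

The source sits at approximately (2.1, -2.4), which lies in quadrant Q4. The divergence there is about +4, positive as expected for a source.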